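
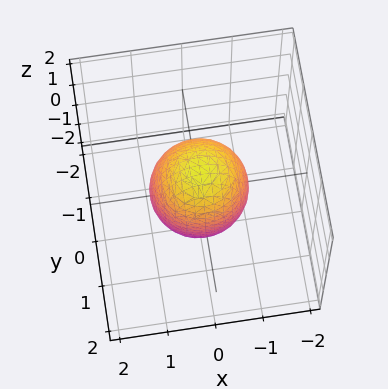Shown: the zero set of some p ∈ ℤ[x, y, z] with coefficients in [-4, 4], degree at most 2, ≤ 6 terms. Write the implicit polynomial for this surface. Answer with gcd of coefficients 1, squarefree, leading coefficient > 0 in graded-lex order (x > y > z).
1. deg p = 2.
2. From the axis intercepts and sections: among the integer gridlines, it crosses the y-axis at y ∈ {-1, 1}; among the integer gridlines, it crosses the x-axis at x ∈ {-1, 1}.
3. The integer polynomial consistent with all of this is the stated p.

3*x^2 + 3*y^2 - y*z + z^2 - 3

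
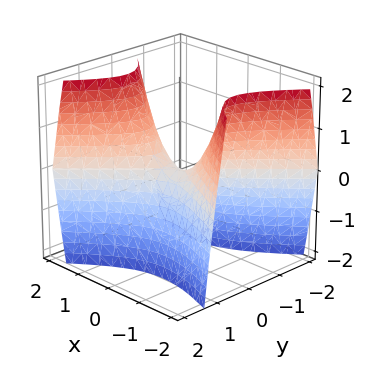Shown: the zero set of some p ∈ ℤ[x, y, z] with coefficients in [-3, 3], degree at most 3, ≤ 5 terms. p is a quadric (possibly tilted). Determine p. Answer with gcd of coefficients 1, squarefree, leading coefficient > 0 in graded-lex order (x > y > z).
x^2 + x*y - 2*y^2 - z

deg p = 2. The shape is more complex than any degree-1 surface.
Observable constraints: it crosses the x-axis at the gridline x = 0; it crosses the z-axis at the gridline z = 0; it crosses the y-axis at the gridline y = 0.
Fitting integer coefficients to these (and the overall shape) gives p.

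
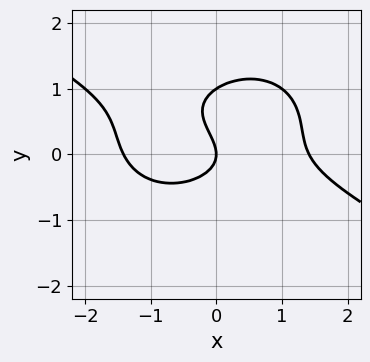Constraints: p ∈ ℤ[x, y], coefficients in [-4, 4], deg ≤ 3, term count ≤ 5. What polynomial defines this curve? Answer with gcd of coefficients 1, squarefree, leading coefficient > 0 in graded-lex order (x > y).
First, the degree is 3 — the shape is more complex than any degree-2 curve.
Then, from the axis intercepts and sections: the y-axis gridline crossings are at y ∈ {0, 1}; it crosses the x-axis at the gridline x = 0.
Finally, these observations pin down the coefficients.

x^3 + x^2*y + 3*y^3 - 3*y^2 - 2*x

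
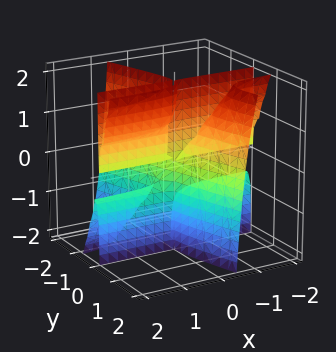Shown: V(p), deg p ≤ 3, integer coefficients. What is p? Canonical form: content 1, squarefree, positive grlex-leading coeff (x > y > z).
3*x*y^2 - x*y*z + y^3

First, there are 2 components. They look like related sheets of one shape, so recover p as a whole.
Then, degree: a generic line meets the surface in up to 3 points, so deg p = 3.
Next, checking where it meets the axes: every point of the x-axis in the box is on the surface; the visible z-axis segment lies entirely on the surface.
Finally, together with the visible shape, these determine p as stated.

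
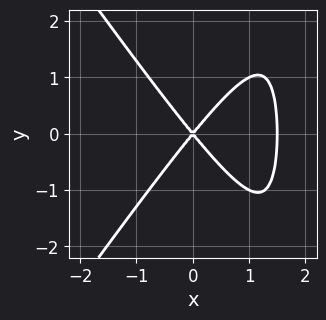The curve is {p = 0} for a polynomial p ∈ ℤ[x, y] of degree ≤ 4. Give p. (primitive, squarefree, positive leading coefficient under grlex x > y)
First, degree: no degree-2 curve has this shape, so deg p = 3.
Then, symmetries: the y ↦ −y reflection is a symmetry, so y appears only in even powers.
Next, from the axis intercepts and sections: it meets the y-axis at y = 0 (among the integer gridlines); it crosses the x-axis at the gridline x = 0.
Finally, the integer polynomial consistent with all of this is the stated p.

2*x^3 - x*y^2 - 3*x^2 + 2*y^2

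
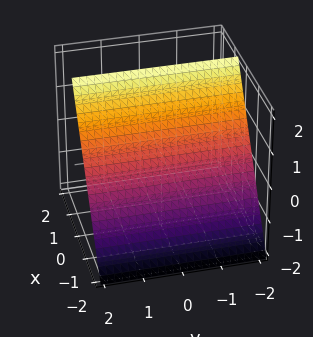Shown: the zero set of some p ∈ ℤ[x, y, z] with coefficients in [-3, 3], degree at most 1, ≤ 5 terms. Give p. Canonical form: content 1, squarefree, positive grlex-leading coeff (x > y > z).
deg p = 1.
From the visible intercepts: no y-intercept at any integer in the box; it crosses the z-axis at the gridline z = 1.
The integer polynomial consistent with all of this is the stated p.

3*x - 2*z + 2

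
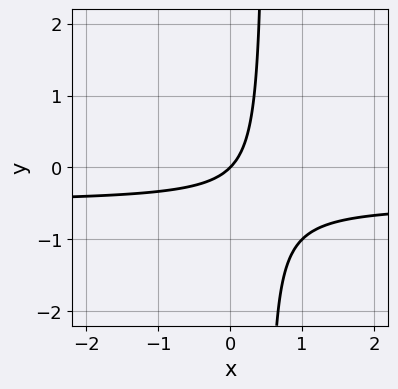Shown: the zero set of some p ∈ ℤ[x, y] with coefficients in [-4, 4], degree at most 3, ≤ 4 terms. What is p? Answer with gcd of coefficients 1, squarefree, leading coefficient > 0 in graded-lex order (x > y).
2*x*y + x - y

deg p = 2. A generic line meets the curve in up to 2 points.
From the axis intercepts and sections: it meets the x-axis at x = 0 (among the integer gridlines); it crosses the y-axis at the gridline y = 0.
These observations pin down the coefficients.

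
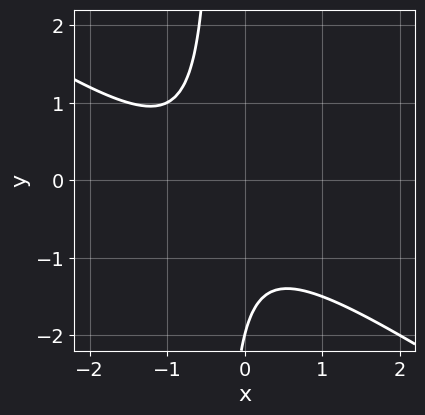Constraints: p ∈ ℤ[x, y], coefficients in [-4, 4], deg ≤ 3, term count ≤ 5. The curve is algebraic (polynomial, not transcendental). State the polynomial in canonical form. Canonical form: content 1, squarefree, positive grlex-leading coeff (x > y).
2*x^2 + 3*x*y + 2*x + y + 2

First, the degree is 2 — the shape is more complex than any degree-1 curve.
Next, reading off the gridlines: it meets the y-axis at y = -2 (among the integer gridlines); no x-intercept at any integer in the box.
Finally, putting this together gives p.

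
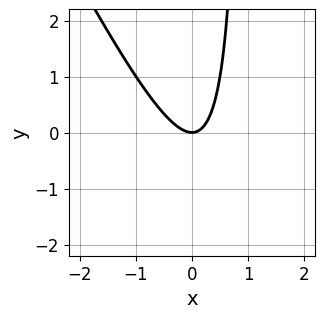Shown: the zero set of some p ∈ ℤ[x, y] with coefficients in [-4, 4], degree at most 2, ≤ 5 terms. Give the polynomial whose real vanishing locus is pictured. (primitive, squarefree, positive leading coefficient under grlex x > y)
2*x^2 + x*y - y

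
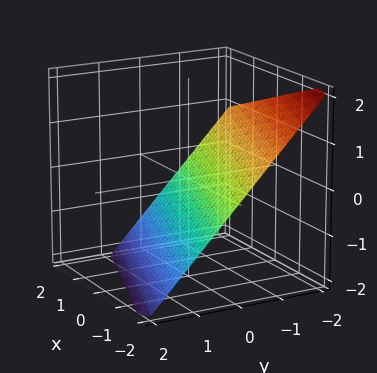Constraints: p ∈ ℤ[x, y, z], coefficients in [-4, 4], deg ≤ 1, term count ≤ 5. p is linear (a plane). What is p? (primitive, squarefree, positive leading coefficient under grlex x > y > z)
First, the degree is 1 — every cross-section is a straight line — this is a plane.
Then, observable constraints: it meets the x-axis at x = -2 (among the integer gridlines).
Finally, these observations pin down the coefficients.

x + 3*y + 3*z + 2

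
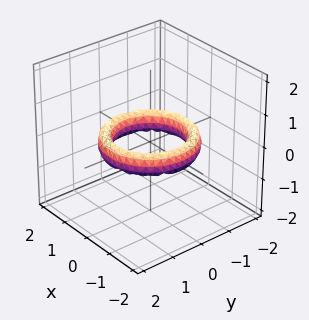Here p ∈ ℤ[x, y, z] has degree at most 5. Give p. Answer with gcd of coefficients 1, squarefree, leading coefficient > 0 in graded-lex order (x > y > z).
x^4 + 2*x^2*y^2 + y^4 - 3*x^2 - 3*y^2 + 2*z^2 + 2

(a) Degree: a generic line meets the surface in up to 4 points, so deg p = 4.
(b) Symmetries: rotational symmetry about the z-axis ⇒ p depends on x, y only through x² + y².
(c) Checking where it meets the axes: the y-axis gridline crossings are at y ∈ {-1, 1}; a circular section at z = 0 has radius exactly 1; the x-axis gridline crossings are at x ∈ {-1, 1}.
(d) Fitting integer coefficients to these (and the overall shape) gives p.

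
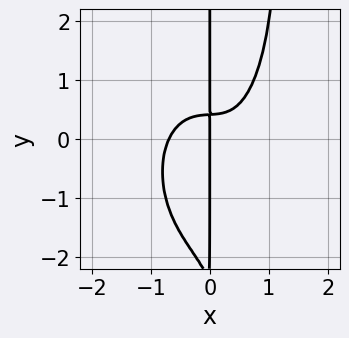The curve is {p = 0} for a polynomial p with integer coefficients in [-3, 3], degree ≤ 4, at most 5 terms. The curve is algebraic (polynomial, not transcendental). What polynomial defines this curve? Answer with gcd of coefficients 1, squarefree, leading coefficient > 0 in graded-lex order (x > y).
3*x^4 + x^2*y^2 - x*y^2 - 2*x*y + x

(a) deg p = 4. The shape is more complex than any degree-3 curve.
(b) Checking where it meets the axes: one x-axis crossing is at x = 0; the visible y-axis segment lies entirely on the curve.
(c) Assembling these constraints gives the stated polynomial.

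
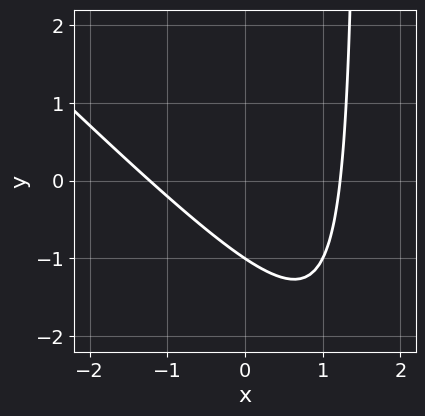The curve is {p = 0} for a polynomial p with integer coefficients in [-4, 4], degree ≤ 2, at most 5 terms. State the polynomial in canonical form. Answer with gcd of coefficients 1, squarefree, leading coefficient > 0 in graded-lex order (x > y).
2*x^2 + 2*x*y - 3*y - 3

The degree is 2 — the shape is more complex than any degree-1 curve.
From the visible intercepts: one y-axis crossing is at y = -1.
Together with the visible shape, these determine p as stated.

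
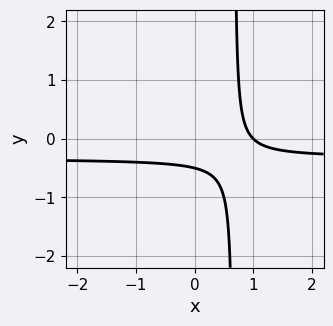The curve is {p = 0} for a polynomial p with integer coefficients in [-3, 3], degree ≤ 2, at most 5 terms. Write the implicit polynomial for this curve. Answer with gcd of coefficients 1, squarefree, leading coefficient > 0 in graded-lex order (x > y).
1. Degree: a generic line meets the curve in up to 2 points, so deg p = 2.
2. Checking where it meets the axes: it meets the x-axis at x = 1 (among the integer gridlines).
3. Together with the visible shape, these determine p as stated.

3*x*y + x - 2*y - 1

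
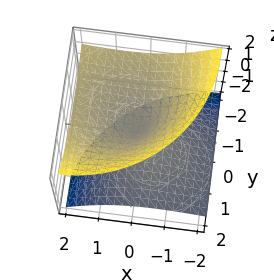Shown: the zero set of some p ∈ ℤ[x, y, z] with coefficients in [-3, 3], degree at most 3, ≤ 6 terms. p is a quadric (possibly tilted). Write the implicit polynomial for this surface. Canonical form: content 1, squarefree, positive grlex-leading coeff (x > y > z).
x^2 - 2*x*z + y^2 + 2*y*z - 2*z^2

1. Degree: no degree-1 surface has this shape, so deg p = 2.
2. Checking where it meets the axes: it meets the x-axis at x = 0 (among the integer gridlines); one y-axis crossing is at y = 0.
3. These observations pin down the coefficients.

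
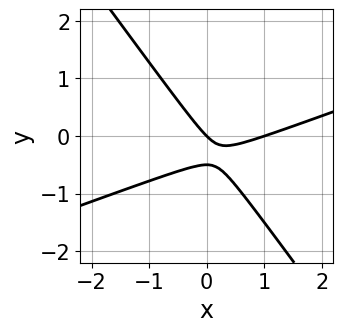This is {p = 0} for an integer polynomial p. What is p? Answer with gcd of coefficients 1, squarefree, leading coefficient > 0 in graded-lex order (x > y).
x^2 - 2*x*y - 2*y^2 - x - y

First, the degree is 2 — a generic line meets the curve in up to 2 points.
Next, reading off the gridlines: among the integer gridlines, it crosses the x-axis at x ∈ {0, 1}; it crosses the y-axis at the gridline y = 0.
Finally, the integer polynomial consistent with all of this is the stated p.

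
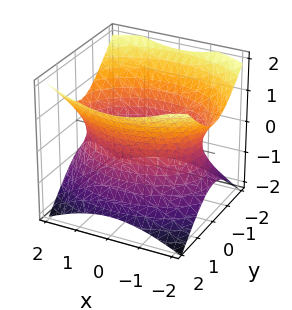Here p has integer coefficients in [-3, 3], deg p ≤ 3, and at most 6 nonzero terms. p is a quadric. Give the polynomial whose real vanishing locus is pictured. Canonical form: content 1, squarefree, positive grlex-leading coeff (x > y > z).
(a) The degree is 2 — one connected sheet with a waist; a quadric.
(b) Symmetries: it's symmetric under z → −z, forcing even powers of z; the y ↦ −y reflection is a symmetry, so y appears only in even powers; it's symmetric under x → −x, forcing even powers of x.
(c) Checking where it meets the axes: the surface avoids every integer z-axis point in the box.
(d) Solving for integer coefficients yields p as stated.

x^2 + 2*y^2 - 2*z^2 - 3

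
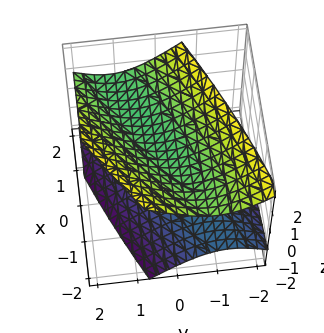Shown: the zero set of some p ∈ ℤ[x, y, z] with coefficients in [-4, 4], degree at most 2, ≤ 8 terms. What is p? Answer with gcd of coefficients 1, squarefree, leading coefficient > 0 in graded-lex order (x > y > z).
x^2 - 3*x*y + 3*y^2 - y*z - 3*z^2 + 2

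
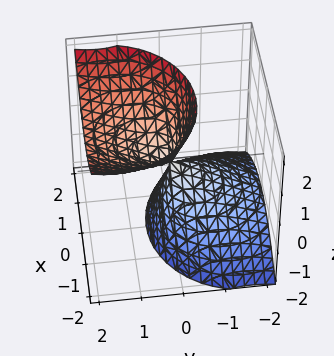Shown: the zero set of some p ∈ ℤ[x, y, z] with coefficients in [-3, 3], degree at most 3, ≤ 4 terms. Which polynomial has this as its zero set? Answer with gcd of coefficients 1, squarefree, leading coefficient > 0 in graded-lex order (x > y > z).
2*x^2 + 2*y^2 - 3*y*z - z^2

1. The picture has 2 separate pieces. Treating them together as one polynomial.
2. deg p = 2. A generic line meets the surface in up to 2 points.
3. Reading off the gridlines: it meets the z-axis at z = 0 (among the integer gridlines); it meets the y-axis at y = 0 (among the integer gridlines).
4. Together with the visible shape, these determine p as stated.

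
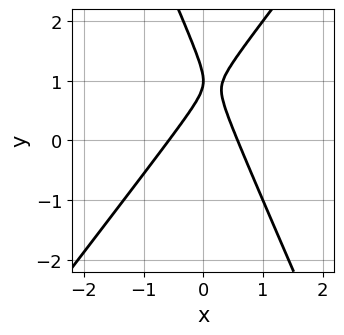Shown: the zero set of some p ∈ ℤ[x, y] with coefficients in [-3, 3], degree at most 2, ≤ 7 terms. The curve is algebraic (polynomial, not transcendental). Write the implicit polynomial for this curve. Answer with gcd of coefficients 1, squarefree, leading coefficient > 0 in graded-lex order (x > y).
Degree: a generic line meets the curve in up to 2 points, so deg p = 2.
Observable constraints: it meets the y-axis at y = 1 (among the integer gridlines).
Assembling these constraints gives the stated polynomial.

3*x^2 - x*y - y^2 + 2*y - 1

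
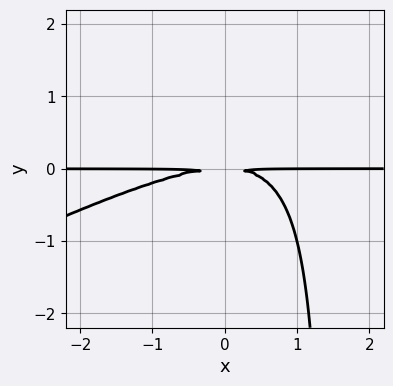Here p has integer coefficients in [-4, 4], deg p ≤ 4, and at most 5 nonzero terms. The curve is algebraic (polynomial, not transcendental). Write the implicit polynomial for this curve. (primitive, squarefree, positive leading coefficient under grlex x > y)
First, degree: no degree-2 curve has this shape, so deg p = 3.
Then, checking where it meets the axes: the visible x-axis segment lies entirely on the curve.
Finally, putting this together gives p.

x^2*y - 2*x*y^2 + 3*y^2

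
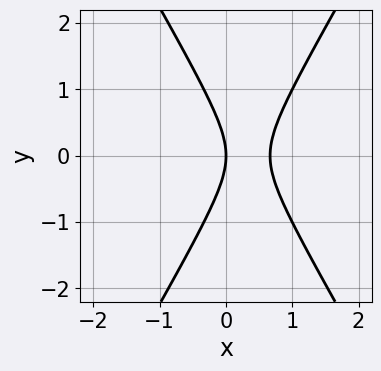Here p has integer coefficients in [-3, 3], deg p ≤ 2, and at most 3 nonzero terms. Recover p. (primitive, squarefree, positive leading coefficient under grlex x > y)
3*x^2 - y^2 - 2*x

(a) deg p = 2. No degree-1 curve has this shape.
(b) Symmetries: the y ↦ −y reflection is a symmetry, so y appears only in even powers.
(c) Observable constraints: it meets the x-axis at x = 0 (among the integer gridlines); it crosses the y-axis at the gridline y = 0.
(d) The integer polynomial consistent with all of this is the stated p.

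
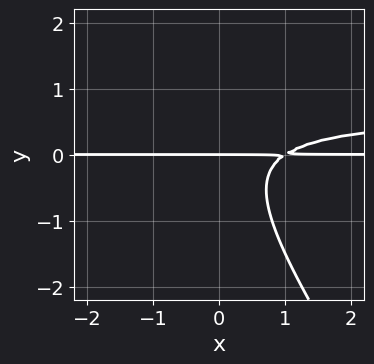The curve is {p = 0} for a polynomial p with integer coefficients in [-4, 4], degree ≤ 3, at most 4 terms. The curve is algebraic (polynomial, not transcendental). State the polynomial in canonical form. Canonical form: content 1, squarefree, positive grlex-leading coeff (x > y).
3*x*y^2 + 2*y^3 - 2*x*y + 2*y

(a) Degree: the shape is more complex than any degree-2 curve, so deg p = 3.
(b) From the axis intercepts and sections: the visible x-axis segment lies entirely on the curve; it crosses the y-axis at the gridline y = 0.
(c) Together with the visible shape, these determine p as stated.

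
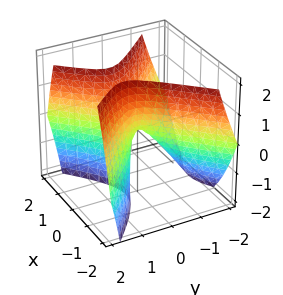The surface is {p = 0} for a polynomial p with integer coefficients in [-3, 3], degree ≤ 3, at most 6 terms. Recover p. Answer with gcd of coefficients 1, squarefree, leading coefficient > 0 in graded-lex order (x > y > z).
3*x^2 - 3*y^2 + 2*y*z - z

First, the degree is 2 — no degree-1 surface has this shape.
Next, from the axis intercepts and sections: it meets the y-axis at y = 0 (among the integer gridlines); it meets the z-axis at z = 0 (among the integer gridlines); one x-axis crossing is at x = 0.
Finally, assembling these constraints gives the stated polynomial.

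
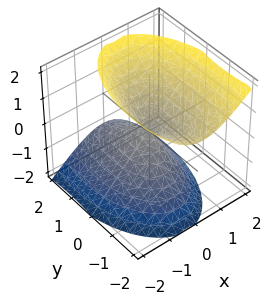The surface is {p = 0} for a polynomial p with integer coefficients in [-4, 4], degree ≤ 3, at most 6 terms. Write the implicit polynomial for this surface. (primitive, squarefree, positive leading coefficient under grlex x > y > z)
3*x^2 - x*z + y^2 + y*z - 2*z^2

1. I count 2 distinct pieces. They look like related sheets of one shape, so recover p as a whole.
2. Degree: no degree-1 surface has this shape, so deg p = 2.
3. Reading off the gridlines: one x-axis crossing is at x = 0; one y-axis crossing is at y = 0; one z-axis crossing is at z = 0.
4. Together with the visible shape, these determine p as stated.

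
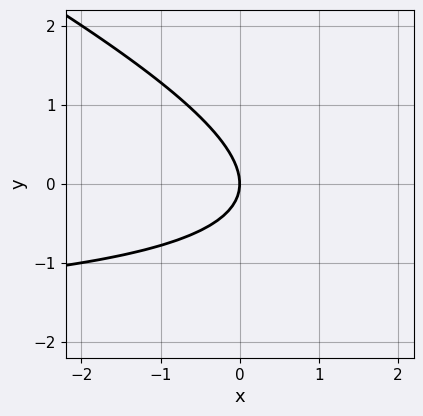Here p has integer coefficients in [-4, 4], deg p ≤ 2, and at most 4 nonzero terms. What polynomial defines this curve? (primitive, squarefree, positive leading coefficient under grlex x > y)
x*y + 2*y^2 + 2*x

1. deg p = 2. The shape is more complex than any degree-1 curve.
2. From the visible intercepts: one x-axis crossing is at x = 0; it crosses the y-axis at the gridline y = 0.
3. Fitting integer coefficients to these (and the overall shape) gives p.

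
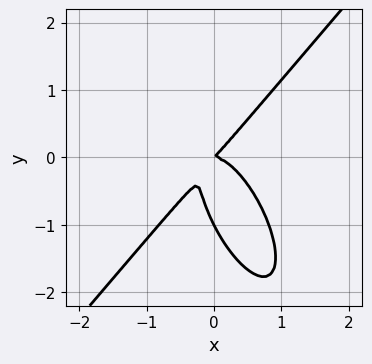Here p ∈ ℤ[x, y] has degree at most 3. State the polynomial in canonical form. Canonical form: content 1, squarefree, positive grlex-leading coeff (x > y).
First, the degree is 3 — a generic line meets the curve in up to 3 points.
Next, checking where it meets the axes: it meets the x-axis at x = 0 (among the integer gridlines); among the integer gridlines, it crosses the y-axis at y ∈ {-1, 0}.
Finally, matching integer coefficients to the picture gives p.

3*x^3 - x*y^2 - y^3 + x*y - y^2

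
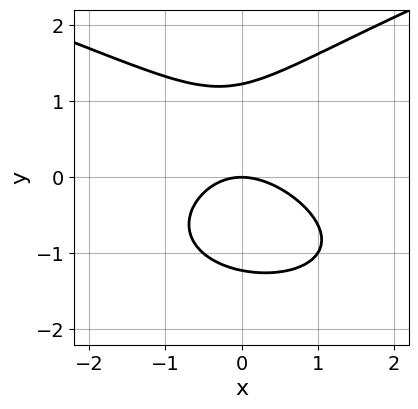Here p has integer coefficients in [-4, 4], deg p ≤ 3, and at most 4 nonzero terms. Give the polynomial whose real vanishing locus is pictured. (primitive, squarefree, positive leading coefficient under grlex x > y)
The degree is 3 — the shape is more complex than any degree-2 curve.
Reading off the gridlines: it crosses the y-axis at the gridline y = 0; one x-axis crossing is at x = 0.
Assembling these constraints gives the stated polynomial.

2*y^3 - 2*x^2 - x*y - 3*y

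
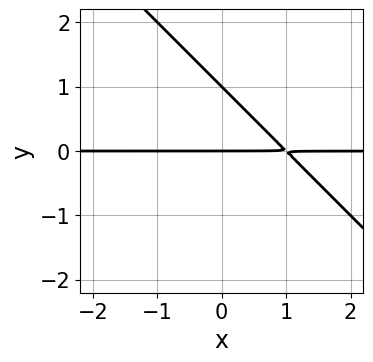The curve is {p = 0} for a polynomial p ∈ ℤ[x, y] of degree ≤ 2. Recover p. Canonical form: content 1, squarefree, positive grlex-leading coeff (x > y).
x*y + y^2 - y

(a) Degree: no degree-1 curve has this shape, so deg p = 2.
(b) Checking where it meets the axes: every point of the x-axis in the box is on the curve; the y-axis gridline crossings are at y ∈ {0, 1}.
(c) Solving for integer coefficients yields p as stated.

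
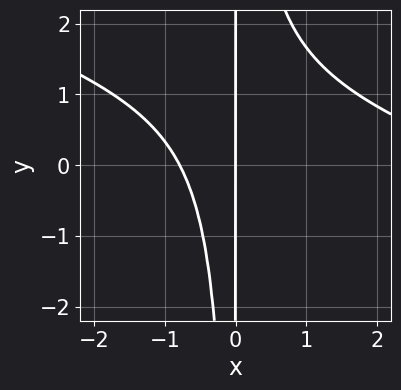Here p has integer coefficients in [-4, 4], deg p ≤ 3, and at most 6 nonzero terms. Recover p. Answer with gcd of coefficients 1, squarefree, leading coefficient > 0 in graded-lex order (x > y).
First, deg p = 3.
Then, reading off the gridlines: one x-axis crossing is at x = 0; the visible y-axis segment lies entirely on the curve.
Finally, assembling these constraints gives the stated polynomial.

x^3 + 3*x^2*y - 3*x^2 - 3*x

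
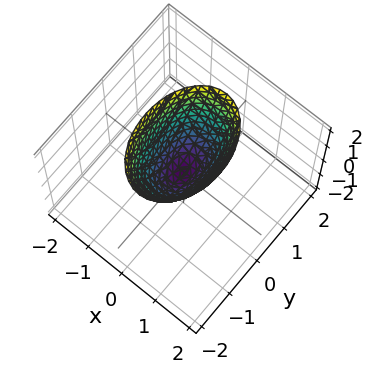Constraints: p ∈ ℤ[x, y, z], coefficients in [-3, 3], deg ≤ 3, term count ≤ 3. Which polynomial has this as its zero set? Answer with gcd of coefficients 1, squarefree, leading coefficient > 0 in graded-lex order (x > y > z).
1. deg p = 2. A single bowl opening along one axis; a quadric.
2. Symmetries: it's symmetric under y → −y, forcing even powers of y; it's symmetric under x → −x, forcing even powers of x.
3. From the axis intercepts and sections: one y-axis crossing is at y = 0; it meets the x-axis at x = 0 (among the integer gridlines); one z-axis crossing is at z = 0.
4. Fitting integer coefficients to these (and the overall shape) gives p.

2*x^2 + y^2 - z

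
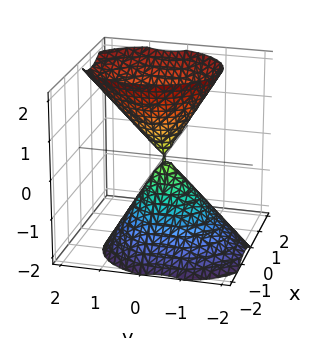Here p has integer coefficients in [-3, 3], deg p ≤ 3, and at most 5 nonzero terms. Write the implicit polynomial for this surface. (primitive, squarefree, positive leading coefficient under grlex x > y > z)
3*x^2 - 2*x*z + 2*y^2 - y*z - z^2

There are 2 components. They look like related sheets of one shape, so recover p as a whole.
Degree: the shape is more complex than any degree-1 surface, so deg p = 2.
Reading off the gridlines: it meets the z-axis at z = 0 (among the integer gridlines); it meets the x-axis at x = 0 (among the integer gridlines); one y-axis crossing is at y = 0.
Fitting integer coefficients to these (and the overall shape) gives p.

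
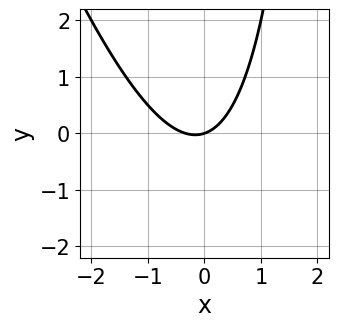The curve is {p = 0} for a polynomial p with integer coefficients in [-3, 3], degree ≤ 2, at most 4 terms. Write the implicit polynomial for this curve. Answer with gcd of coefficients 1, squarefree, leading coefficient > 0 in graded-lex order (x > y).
3*x^2 + x*y + x - 3*y

deg p = 2. A generic line meets the curve in up to 2 points.
Reading off the gridlines: one y-axis crossing is at y = 0; one x-axis crossing is at x = 0.
Together with the visible shape, these determine p as stated.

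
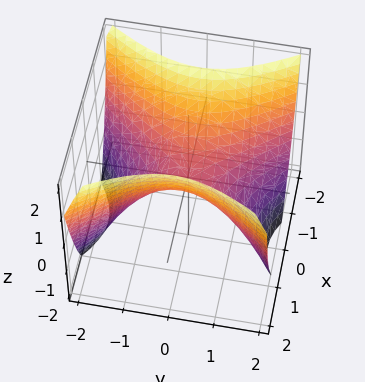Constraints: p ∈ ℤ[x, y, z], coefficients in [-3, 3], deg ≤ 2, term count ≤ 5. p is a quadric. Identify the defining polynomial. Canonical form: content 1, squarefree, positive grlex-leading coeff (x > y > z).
1. deg p = 2. A saddle surface; a quadric.
2. Symmetries: it's symmetric under y → −y, forcing even powers of y; mirror symmetry x ↦ −x ⇒ only even powers of x.
3. Reading off the gridlines: one x-axis crossing is at x = 0; it crosses the y-axis at the gridline y = 0.
4. Putting this together gives p.

3*x^2 - 2*y^2 - 3*z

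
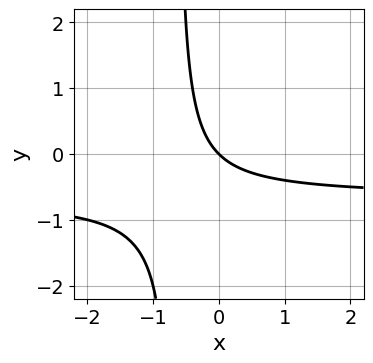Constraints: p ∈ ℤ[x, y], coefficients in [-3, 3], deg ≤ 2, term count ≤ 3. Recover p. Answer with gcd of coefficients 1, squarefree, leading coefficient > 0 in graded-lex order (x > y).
1. The degree is 2 — no degree-1 curve has this shape.
2. Reading off the gridlines: one y-axis crossing is at y = 0; one x-axis crossing is at x = 0.
3. Solving for integer coefficients yields p as stated.

3*x*y + 2*x + 2*y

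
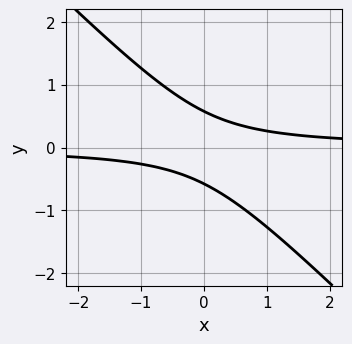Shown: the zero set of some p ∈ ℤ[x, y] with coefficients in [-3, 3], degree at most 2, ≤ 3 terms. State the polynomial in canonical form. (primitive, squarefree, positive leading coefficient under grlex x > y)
3*x*y + 3*y^2 - 1

The degree is 2 — a generic line meets the curve in up to 2 points.
Against the integer gridlines: no x-intercept at any integer in the box.
Solving for integer coefficients yields p as stated.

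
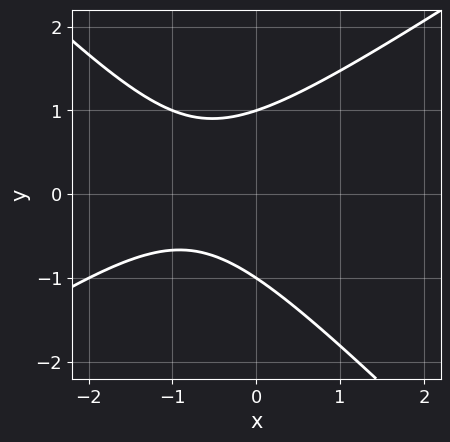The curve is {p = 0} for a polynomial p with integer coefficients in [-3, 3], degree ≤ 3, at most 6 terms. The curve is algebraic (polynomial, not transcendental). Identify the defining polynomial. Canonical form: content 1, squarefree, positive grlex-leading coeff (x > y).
(a) deg p = 2. The shape is more complex than any degree-1 curve.
(b) Reading off the gridlines: the curve avoids every integer x-axis point in the box; among the integer gridlines, it crosses the y-axis at y ∈ {-1, 1}.
(c) Matching integer coefficients to the picture gives p.

2*x^2 - x*y - 3*y^2 + 3*x + 3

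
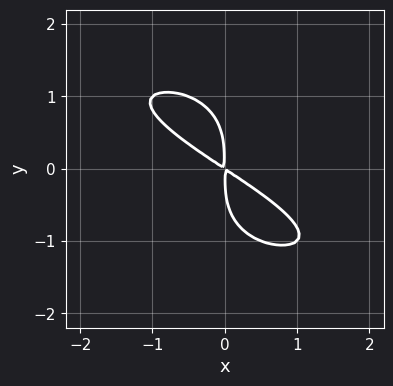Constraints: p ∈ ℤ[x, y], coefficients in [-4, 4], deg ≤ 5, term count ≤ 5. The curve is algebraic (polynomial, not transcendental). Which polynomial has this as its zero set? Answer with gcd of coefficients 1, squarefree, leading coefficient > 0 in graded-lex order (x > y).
y^4 + 2*x^2 + 3*x*y

Degree: no degree-3 curve has this shape, so deg p = 4.
Solving for integer coefficients yields p as stated.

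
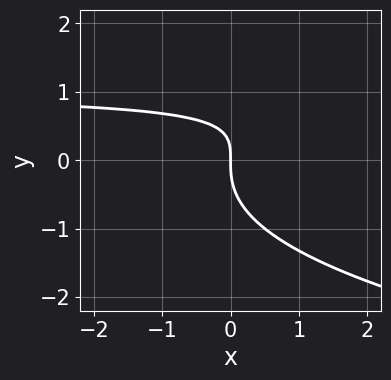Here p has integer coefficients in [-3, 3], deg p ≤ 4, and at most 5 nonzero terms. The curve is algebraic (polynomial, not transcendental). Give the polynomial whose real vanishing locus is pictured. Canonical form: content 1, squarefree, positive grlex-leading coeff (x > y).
y^3 - x*y + x

deg p = 3. A generic line meets the curve in up to 3 points.
Checking where it meets the axes: it meets the y-axis at y = 0 (among the integer gridlines); it crosses the x-axis at the gridline x = 0.
These observations pin down the coefficients.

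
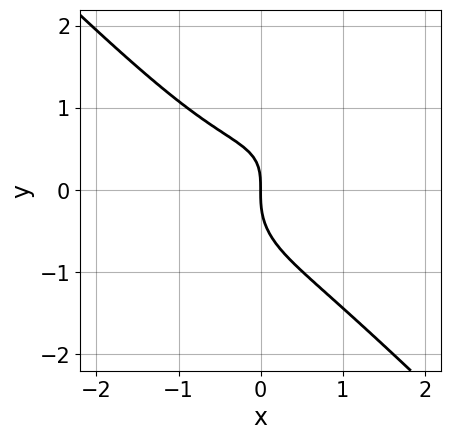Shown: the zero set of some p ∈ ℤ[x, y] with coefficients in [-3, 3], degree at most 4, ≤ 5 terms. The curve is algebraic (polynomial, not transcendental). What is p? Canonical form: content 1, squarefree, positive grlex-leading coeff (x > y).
(a) Degree: a generic line meets the curve in up to 3 points, so deg p = 3.
(b) Checking where it meets the axes: one x-axis crossing is at x = 0; it meets the y-axis at y = 0 (among the integer gridlines).
(c) These observations pin down the coefficients.

3*x^3 + 3*y^3 - 2*x*y + 3*x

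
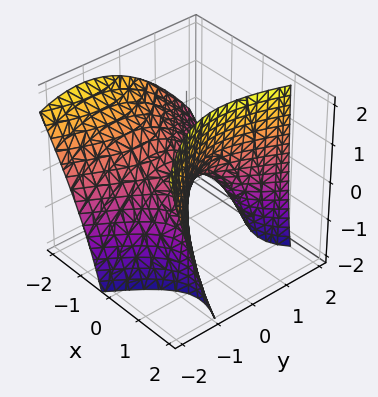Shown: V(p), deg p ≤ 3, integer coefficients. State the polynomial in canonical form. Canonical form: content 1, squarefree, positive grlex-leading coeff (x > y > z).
Degree: the shape is more complex than any degree-1 surface, so deg p = 2.
Checking where it meets the axes: it crosses the y-axis at the gridline y = 0; it crosses the x-axis at the gridline x = 0.
Matching integer coefficients to the picture gives p.

3*x^2 + 2*x*y + 3*x*z - 2*y^2 - 3*z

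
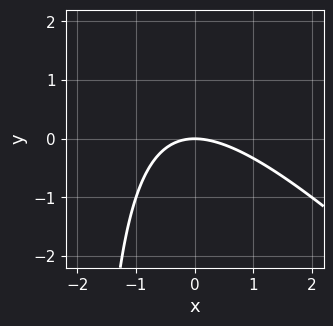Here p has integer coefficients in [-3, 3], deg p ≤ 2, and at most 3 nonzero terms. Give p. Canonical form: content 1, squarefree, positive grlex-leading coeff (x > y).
The degree is 2 — the shape is more complex than any degree-1 curve.
From the visible intercepts: it crosses the x-axis at the gridline x = 0; one y-axis crossing is at y = 0.
Fitting integer coefficients to these (and the overall shape) gives p.

x^2 + x*y + 2*y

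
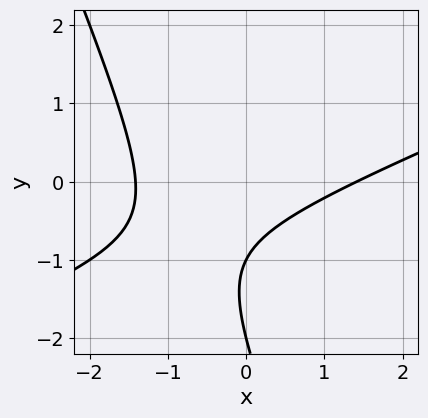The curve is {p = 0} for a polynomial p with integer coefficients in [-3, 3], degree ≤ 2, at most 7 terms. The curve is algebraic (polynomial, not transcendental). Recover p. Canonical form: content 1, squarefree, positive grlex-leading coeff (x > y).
1. Degree: the shape is more complex than any degree-1 curve, so deg p = 2.
2. Reading off the gridlines: among the integer gridlines, it crosses the y-axis at y ∈ {-2, -1}.
3. Putting this together gives p.

x^2 - 2*x*y - y^2 - 3*y - 2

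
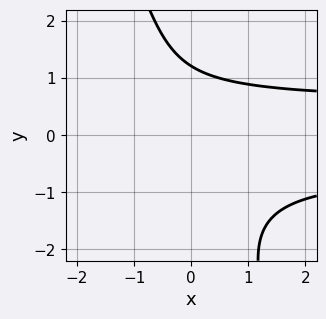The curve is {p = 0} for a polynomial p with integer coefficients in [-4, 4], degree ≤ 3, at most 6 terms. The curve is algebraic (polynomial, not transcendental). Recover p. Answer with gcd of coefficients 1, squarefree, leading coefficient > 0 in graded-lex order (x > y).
(a) deg p = 3. A generic line meets the curve in up to 3 points.
(b) Observable constraints: it misses every integer gridline on the x-axis.
(c) Matching integer coefficients to the picture gives p.

3*x*y^2 + y^3 - x + y - 3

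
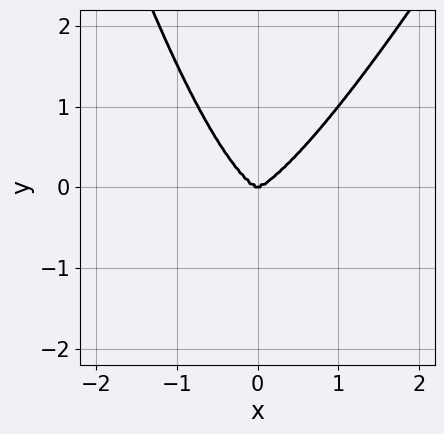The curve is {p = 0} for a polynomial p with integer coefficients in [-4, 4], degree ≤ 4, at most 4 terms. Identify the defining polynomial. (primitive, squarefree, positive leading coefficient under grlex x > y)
2*x^4 - x^3*y - y^3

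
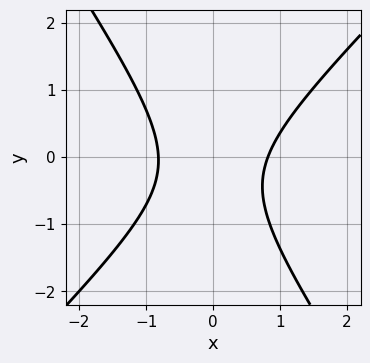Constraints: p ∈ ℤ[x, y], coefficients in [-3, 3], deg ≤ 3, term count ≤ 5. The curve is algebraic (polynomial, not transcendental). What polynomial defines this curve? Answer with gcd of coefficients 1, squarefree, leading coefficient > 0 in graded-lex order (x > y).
First, deg p = 2. No degree-1 curve has this shape.
Then, from the axis intercepts and sections: it misses every integer gridline on the y-axis.
Finally, solving for integer coefficients yields p as stated.

3*x^2 - x*y - 2*y^2 - y - 2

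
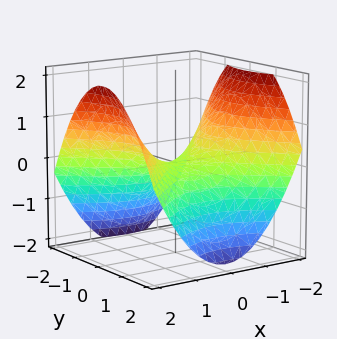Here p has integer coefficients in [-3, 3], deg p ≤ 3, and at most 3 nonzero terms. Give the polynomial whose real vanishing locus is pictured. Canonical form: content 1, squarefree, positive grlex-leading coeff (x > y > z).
First, deg p = 2. A hyperbolic paraboloid; a quadric.
Next, symmetries: mirror symmetry y ↦ −y ⇒ only even powers of y; it's symmetric under x → −x, forcing even powers of x.
Then, reading off the gridlines: it crosses the y-axis at the gridline y = 0; it meets the x-axis at x = 0 (among the integer gridlines); one z-axis crossing is at z = 0.
Finally, fitting integer coefficients to these (and the overall shape) gives p.

x^2 - y^2 - 2*z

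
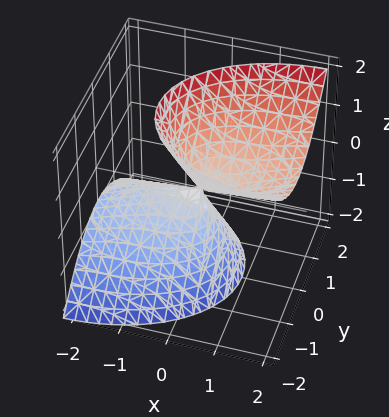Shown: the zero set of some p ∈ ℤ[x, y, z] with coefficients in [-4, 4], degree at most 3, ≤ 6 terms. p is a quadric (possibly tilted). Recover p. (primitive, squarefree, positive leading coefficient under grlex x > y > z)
1. deg p = 2.
2. Checking where it meets the axes: it crosses the z-axis at the gridline z = 0; it meets the y-axis at y = 0 (among the integer gridlines); one x-axis crossing is at x = 0.
3. These observations pin down the coefficients.

x^2 - 2*x*z + 2*y^2 - z^2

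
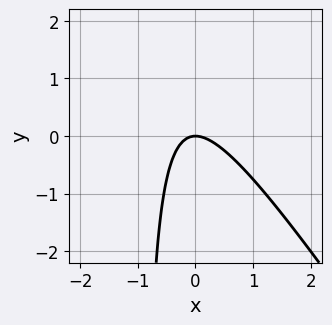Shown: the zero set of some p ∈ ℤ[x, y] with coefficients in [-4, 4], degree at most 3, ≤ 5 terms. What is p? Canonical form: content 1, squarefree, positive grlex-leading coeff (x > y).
3*x^2 + 2*x*y + 2*y

Degree: the shape is more complex than any degree-1 curve, so deg p = 2.
Checking where it meets the axes: one x-axis crossing is at x = 0; it crosses the y-axis at the gridline y = 0.
Together with the visible shape, these determine p as stated.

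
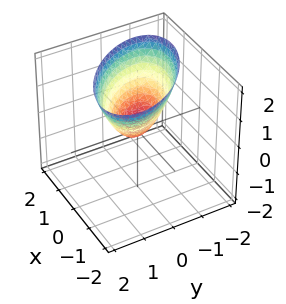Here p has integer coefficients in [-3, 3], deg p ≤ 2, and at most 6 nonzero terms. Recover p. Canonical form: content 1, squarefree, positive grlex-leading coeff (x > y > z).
First, degree: no degree-1 surface has this shape, so deg p = 2.
Next, checking where it meets the axes: it crosses the y-axis at the gridline y = 0; it meets the z-axis at z = 0 (among the integer gridlines); it crosses the x-axis at the gridline x = 0.
Finally, fitting integer coefficients to these (and the overall shape) gives p.

x^2 + x*y + y^2 - z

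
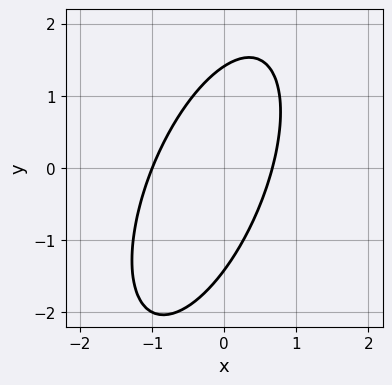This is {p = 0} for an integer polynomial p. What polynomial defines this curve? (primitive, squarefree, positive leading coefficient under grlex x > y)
3*x^2 - 2*x*y + y^2 + x - 2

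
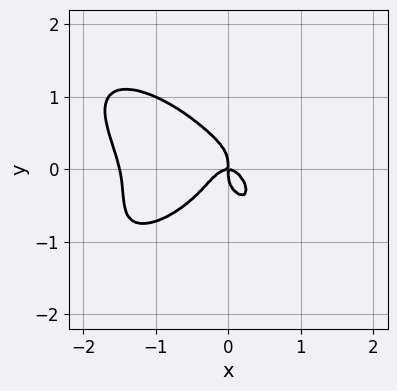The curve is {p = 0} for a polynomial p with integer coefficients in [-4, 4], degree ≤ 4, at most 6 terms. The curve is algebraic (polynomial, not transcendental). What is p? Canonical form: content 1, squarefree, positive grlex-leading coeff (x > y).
Degree: a generic line meets the curve in up to 4 points, so deg p = 4.
Observable constraints: it crosses the y-axis at the gridline y = 0; it crosses the x-axis at the gridline x = 0.
Matching integer coefficients to the picture gives p.

2*x^4 - x^2*y^2 + 3*y^4 + 3*x^3 + x*y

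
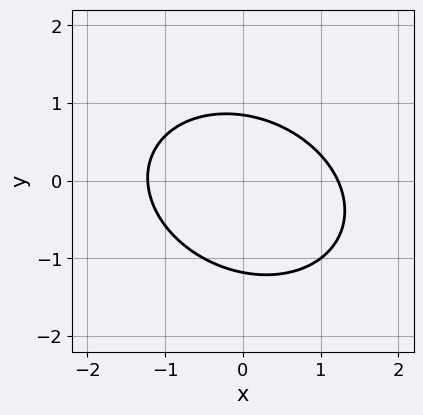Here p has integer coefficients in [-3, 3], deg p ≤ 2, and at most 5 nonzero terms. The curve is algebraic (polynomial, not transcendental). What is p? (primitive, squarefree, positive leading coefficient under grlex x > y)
2*x^2 + x*y + 3*y^2 + y - 3

Degree: no degree-1 curve has this shape, so deg p = 2.
Matching integer coefficients to the picture gives p.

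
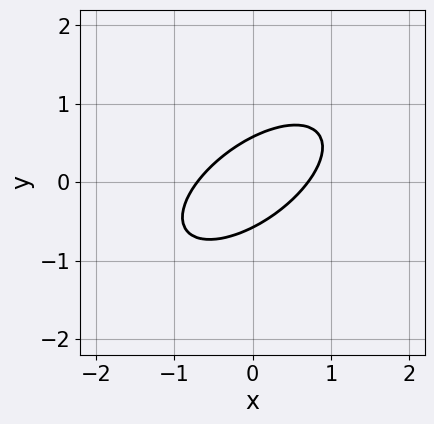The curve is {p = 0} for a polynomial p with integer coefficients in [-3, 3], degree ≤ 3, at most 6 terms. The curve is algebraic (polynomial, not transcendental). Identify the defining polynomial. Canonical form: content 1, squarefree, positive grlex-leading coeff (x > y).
2*x^2 - 3*x*y + 3*y^2 - 1

The degree is 2 — the shape is more complex than any degree-1 curve.
The integer polynomial consistent with all of this is the stated p.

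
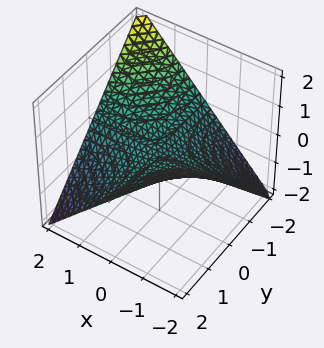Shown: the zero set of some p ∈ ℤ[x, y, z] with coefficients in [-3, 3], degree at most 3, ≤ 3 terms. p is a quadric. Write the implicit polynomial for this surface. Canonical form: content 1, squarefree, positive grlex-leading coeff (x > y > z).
x*y + 2*z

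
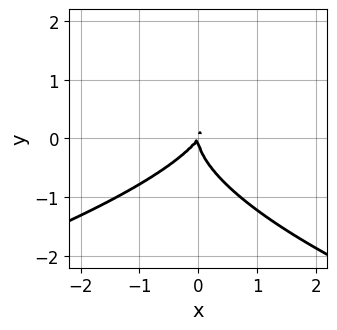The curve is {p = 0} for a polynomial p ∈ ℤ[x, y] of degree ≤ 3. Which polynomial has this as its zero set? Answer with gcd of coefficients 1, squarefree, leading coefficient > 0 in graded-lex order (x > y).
3*y^3 + 3*x^2 - 2*x*y

(a) Degree: a generic line meets the curve in up to 3 points, so deg p = 3.
(b) Observable constraints: one x-axis crossing is at x = 0; one y-axis crossing is at y = 0.
(c) Matching integer coefficients to the picture gives p.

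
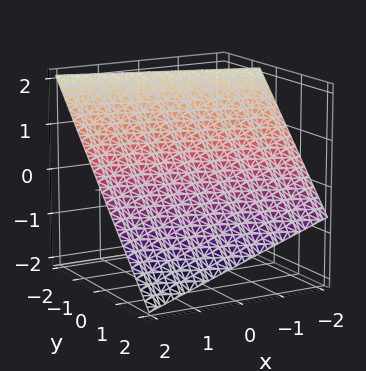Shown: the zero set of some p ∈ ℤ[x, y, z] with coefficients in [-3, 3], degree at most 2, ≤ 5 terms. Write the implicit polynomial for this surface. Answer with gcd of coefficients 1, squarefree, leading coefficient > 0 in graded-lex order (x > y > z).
1. The degree is 1 — the surface is flat (a plane).
2. From the axis intercepts and sections: it crosses the x-axis at the gridline x = 2.
3. Matching integer coefficients to the picture gives p.

x + 3*y + 3*z - 2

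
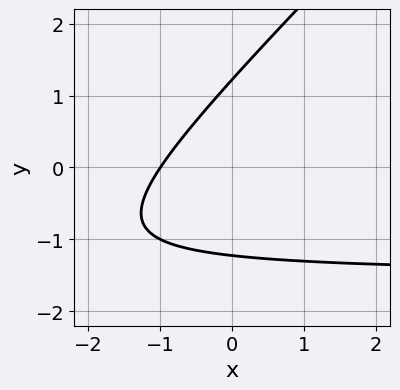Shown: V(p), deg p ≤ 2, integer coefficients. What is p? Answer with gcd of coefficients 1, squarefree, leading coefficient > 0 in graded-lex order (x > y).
2*x*y - 2*y^2 + 3*x + 3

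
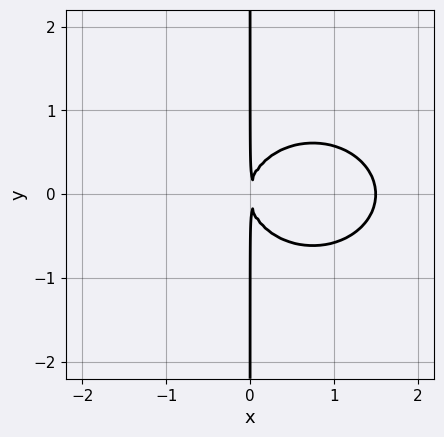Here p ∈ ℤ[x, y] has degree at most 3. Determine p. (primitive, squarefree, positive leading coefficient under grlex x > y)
2*x^3 + 3*x*y^2 - 3*x^2

Degree: no degree-2 curve has this shape, so deg p = 3.
Symmetries: it's symmetric under y → −y, forcing even powers of y.
Against the integer gridlines: the visible y-axis segment lies entirely on the curve.
Solving for integer coefficients yields p as stated.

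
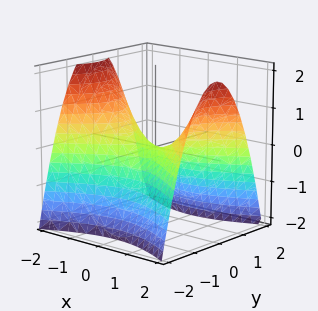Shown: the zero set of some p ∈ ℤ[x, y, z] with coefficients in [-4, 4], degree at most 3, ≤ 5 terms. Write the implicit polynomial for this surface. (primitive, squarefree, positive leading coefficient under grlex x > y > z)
1. Degree: a saddle surface; a quadric, so deg p = 2.
2. Symmetries: the y ↦ −y reflection is a symmetry, so y appears only in even powers; mirror symmetry x ↦ −x ⇒ only even powers of x.
3. From the axis intercepts and sections: it meets the z-axis at z = 0 (among the integer gridlines); it meets the x-axis at x = 0 (among the integer gridlines); one y-axis crossing is at y = 0.
4. Solving for integer coefficients yields p as stated.

x^2 - 2*y^2 - 2*z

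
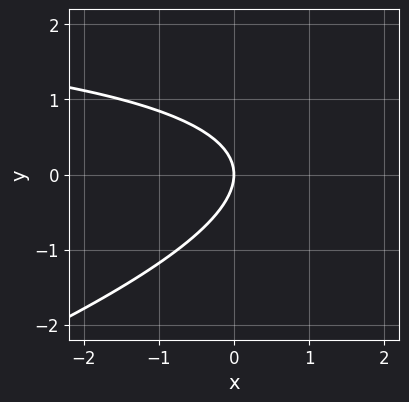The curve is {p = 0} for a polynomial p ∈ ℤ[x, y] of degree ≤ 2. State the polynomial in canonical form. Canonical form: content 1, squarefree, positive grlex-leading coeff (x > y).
(a) deg p = 2.
(b) From the axis intercepts and sections: one x-axis crossing is at x = 0; it crosses the y-axis at the gridline y = 0.
(c) The integer polynomial consistent with all of this is the stated p.

x*y - 3*y^2 - 3*x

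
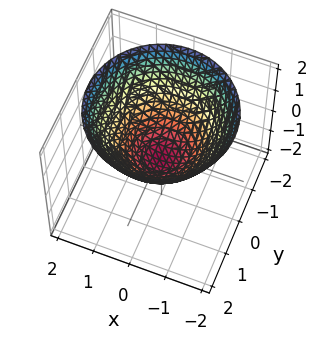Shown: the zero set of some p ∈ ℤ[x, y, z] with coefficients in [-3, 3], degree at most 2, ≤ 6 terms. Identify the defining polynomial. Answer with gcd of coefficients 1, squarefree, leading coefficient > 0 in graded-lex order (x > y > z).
2*x^2 + 2*y^2 - 3*z - 1

Degree: no degree-1 surface has this shape, so deg p = 2.
Symmetries: the z-axis is an axis of rotation, so x and y enter only as x² + y².
From the axis intercepts and sections: a circular section at z = 1 has radius between 1 and 2.
Assembling these constraints gives the stated polynomial.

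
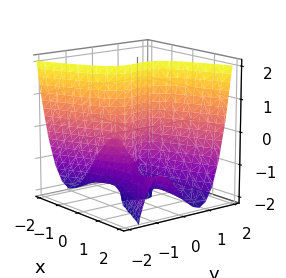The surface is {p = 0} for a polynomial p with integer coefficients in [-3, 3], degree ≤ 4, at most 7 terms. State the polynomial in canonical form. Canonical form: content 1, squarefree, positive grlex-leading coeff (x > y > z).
First, degree: no degree-2 surface has this shape, so deg p = 3.
Then, checking where it meets the axes: it crosses the y-axis at the gridline y = 0; one x-axis crossing is at x = 0.
Finally, matching integer coefficients to the picture gives p. Check: (0, 0, -1) on the z-axis lies on the surface, and p(0, 0, -1) = 0. ✓

x^2*y - 3*y^3 + 2*x*z + 3*x + y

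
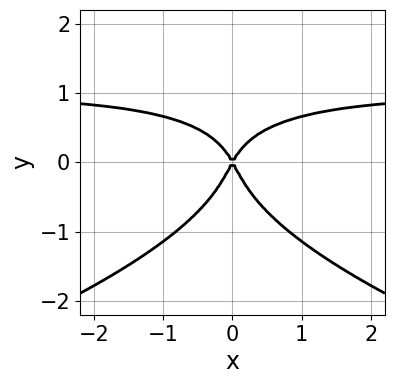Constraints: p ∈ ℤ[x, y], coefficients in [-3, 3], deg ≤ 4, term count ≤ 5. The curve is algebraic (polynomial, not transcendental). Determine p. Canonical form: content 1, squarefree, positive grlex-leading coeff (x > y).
3*y^4 + 3*x^2*y - 3*x^2 + y^2

1. The degree is 4 — the shape is more complex than any degree-3 curve.
2. Symmetries: it's symmetric under x → −x, forcing even powers of x.
3. From the axis intercepts and sections: it meets the y-axis at y = 0 (among the integer gridlines); one x-axis crossing is at x = 0.
4. Together with the visible shape, these determine p as stated.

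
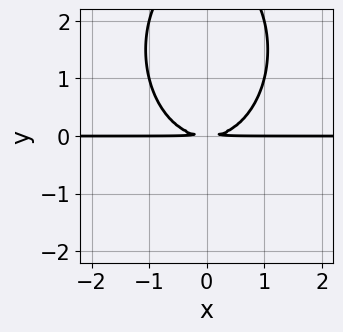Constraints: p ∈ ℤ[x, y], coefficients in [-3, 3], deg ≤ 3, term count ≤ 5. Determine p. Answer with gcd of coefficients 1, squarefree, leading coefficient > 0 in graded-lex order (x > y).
First, deg p = 3. No degree-2 curve has this shape.
Next, symmetries: mirror symmetry x ↦ −x ⇒ only even powers of x.
Next, against the integer gridlines: every point of the x-axis in the box is on the curve.
Finally, the integer polynomial consistent with all of this is the stated p.

2*x^2*y + y^3 - 3*y^2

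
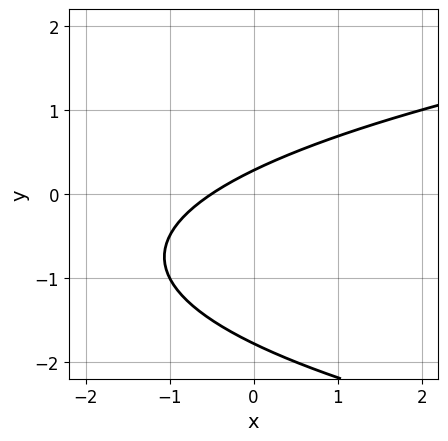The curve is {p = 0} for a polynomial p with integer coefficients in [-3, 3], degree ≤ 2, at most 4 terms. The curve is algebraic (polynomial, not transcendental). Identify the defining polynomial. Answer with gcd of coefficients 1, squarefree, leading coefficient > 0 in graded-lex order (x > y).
1. deg p = 2. No degree-1 curve has this shape.
2. Putting this together gives p.

2*y^2 - 2*x + 3*y - 1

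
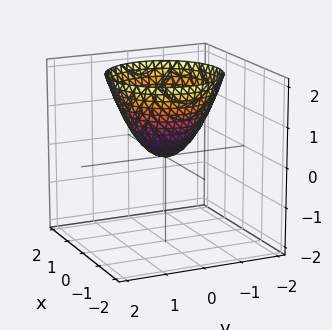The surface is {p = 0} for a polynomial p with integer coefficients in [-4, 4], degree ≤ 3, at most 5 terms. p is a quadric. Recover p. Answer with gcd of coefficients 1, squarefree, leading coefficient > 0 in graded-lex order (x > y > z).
x^2 + y^2 - z

(a) The degree is 2 — a single bowl opening along one axis; a quadric.
(b) Symmetry: every cross-section ⟂ z is a circle, so x, y appear only via x² + y².
(c) Reading off the gridlines: it meets the y-axis at y = 0 (among the integer gridlines); one z-axis crossing is at z = 0.
(d) Assembling these constraints gives the stated polynomial.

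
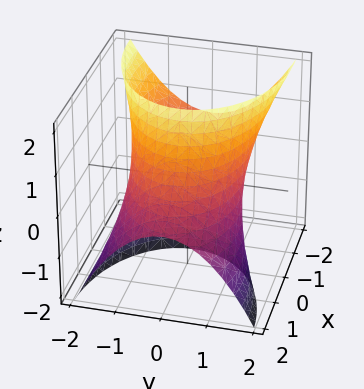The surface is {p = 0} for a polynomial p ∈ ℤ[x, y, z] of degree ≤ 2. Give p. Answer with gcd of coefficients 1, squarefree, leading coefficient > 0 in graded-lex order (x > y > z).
x^2 + 2*x*z + 2*y^2 - 3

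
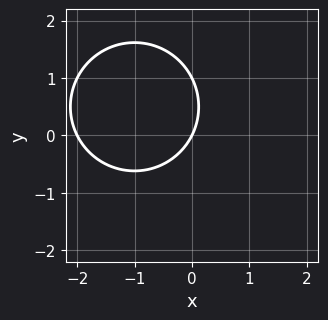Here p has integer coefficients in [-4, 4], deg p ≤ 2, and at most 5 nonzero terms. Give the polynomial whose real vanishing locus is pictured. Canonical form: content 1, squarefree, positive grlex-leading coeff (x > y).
x^2 + y^2 + 2*x - y

1. The degree is 2 — no degree-1 curve has this shape.
2. From the visible intercepts: among the integer gridlines, it crosses the x-axis at x ∈ {-2, 0}; the y-axis gridline crossings are at y ∈ {0, 1}.
3. These observations pin down the coefficients.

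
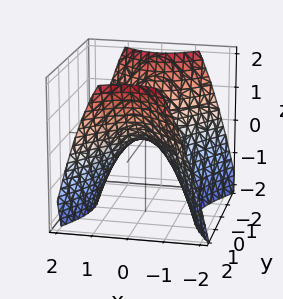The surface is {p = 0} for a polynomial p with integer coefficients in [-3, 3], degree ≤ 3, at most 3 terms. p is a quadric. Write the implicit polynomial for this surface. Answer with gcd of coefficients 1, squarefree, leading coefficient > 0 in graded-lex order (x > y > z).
3*x^2 - 2*y^2 + 3*z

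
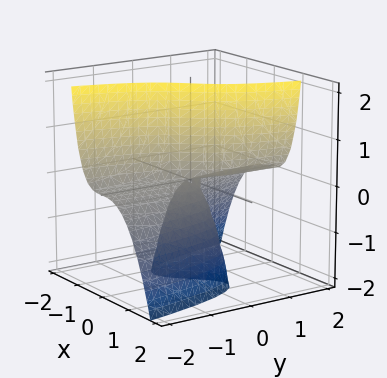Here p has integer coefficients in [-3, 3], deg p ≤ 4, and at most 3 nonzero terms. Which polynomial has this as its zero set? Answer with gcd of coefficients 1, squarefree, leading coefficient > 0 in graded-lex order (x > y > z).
3*x^3 + 2*x*z - 2*y*z

Degree: no degree-2 surface has this shape, so deg p = 3.
Reading off the gridlines: the visible z-axis segment lies entirely on the surface; one x-axis crossing is at x = 0; every point of the y-axis in the box is on the surface.
Assembling these constraints gives the stated polynomial.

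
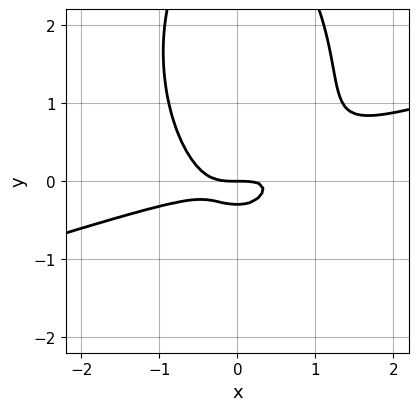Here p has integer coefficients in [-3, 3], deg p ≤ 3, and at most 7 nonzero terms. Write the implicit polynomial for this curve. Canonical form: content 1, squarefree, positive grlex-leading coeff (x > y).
(a) deg p = 3. A generic line meets the curve in up to 3 points.
(b) Against the integer gridlines: one x-axis crossing is at x = 0; one y-axis crossing is at y = 0.
(c) These observations pin down the coefficients.

x^3 - 3*x^2*y - y^3 + 3*y^2 + y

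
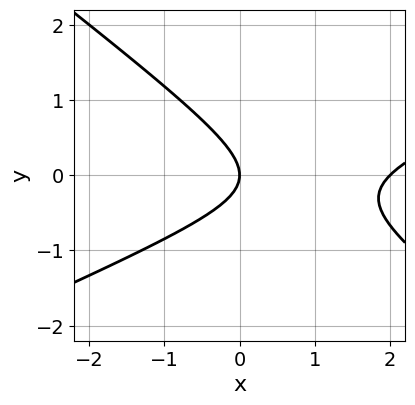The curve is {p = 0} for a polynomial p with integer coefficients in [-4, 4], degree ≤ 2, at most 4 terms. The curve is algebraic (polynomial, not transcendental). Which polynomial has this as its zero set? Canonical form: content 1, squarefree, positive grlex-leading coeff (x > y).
First, degree: no degree-1 curve has this shape, so deg p = 2.
Next, reading off the gridlines: the x-axis gridline crossings are at x ∈ {0, 2}; it crosses the y-axis at the gridline y = 0.
Finally, together with the visible shape, these determine p as stated.

x^2 - x*y - 3*y^2 - 2*x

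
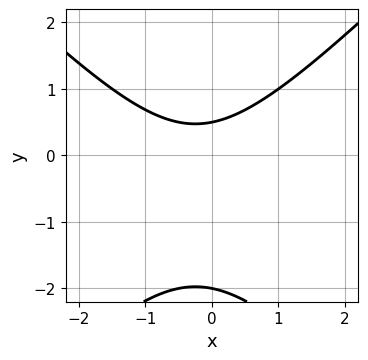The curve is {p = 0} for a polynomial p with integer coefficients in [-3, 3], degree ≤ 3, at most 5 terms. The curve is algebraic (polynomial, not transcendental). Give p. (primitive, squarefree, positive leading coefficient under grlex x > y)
First, degree: no degree-1 curve has this shape, so deg p = 2.
Then, checking where it meets the axes: no x-intercept at any integer in the box; it crosses the y-axis at the gridline y = -2.
Finally, fitting integer coefficients to these (and the overall shape) gives p.

2*x^2 - 2*y^2 + x - 3*y + 2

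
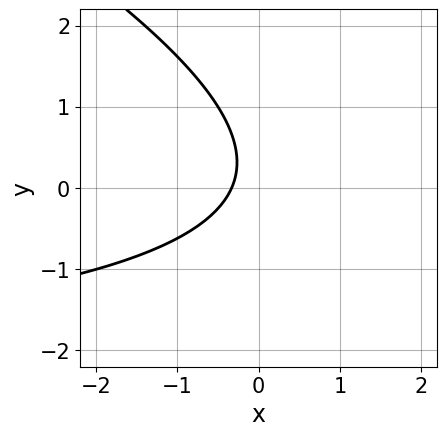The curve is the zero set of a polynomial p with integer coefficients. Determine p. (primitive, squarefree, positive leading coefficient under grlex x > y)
The degree is 2 — the shape is more complex than any degree-1 curve.
Against the integer gridlines: the curve avoids every integer y-axis point in the box.
The integer polynomial consistent with all of this is the stated p.

x*y + 2*y^2 + 3*x - y + 1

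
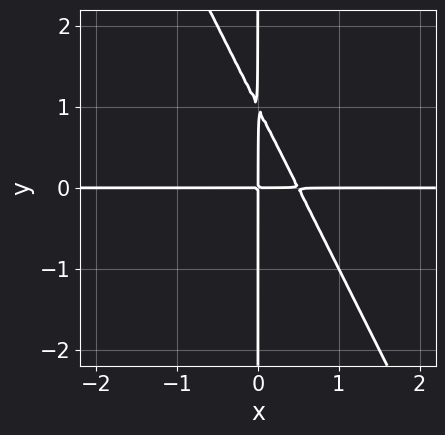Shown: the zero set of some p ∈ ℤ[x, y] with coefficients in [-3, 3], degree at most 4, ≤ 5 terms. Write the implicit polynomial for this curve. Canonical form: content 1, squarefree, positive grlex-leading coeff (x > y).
2*x^2*y + x*y^2 - x*y

1. Degree: a generic line meets the curve in up to 3 points, so deg p = 3.
2. Against the integer gridlines: the visible y-axis segment lies entirely on the curve; the visible x-axis segment lies entirely on the curve.
3. Fitting integer coefficients to these (and the overall shape) gives p.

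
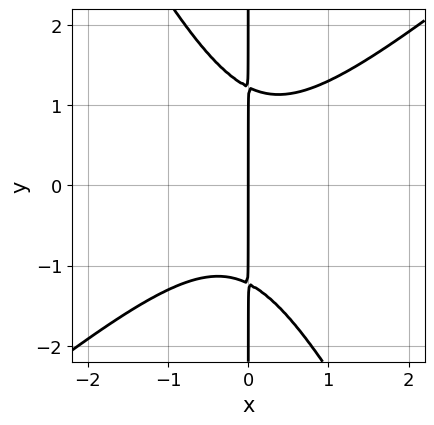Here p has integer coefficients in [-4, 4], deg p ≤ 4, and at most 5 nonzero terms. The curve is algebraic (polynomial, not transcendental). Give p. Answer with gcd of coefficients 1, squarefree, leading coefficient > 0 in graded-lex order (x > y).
(a) Degree: a generic line meets the curve in up to 3 points, so deg p = 3.
(b) From the visible intercepts: one x-axis crossing is at x = 0; the visible y-axis segment lies entirely on the curve.
(c) The integer polynomial consistent with all of this is the stated p.

3*x^3 - 2*x^2*y - 2*x*y^2 + 3*x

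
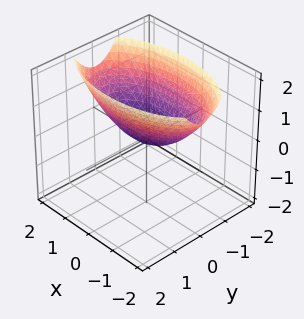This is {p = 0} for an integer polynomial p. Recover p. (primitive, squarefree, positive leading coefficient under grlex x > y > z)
1. deg p = 2.
2. Symmetries: the x ↦ −x reflection is a symmetry, so x appears only in even powers; the y ↦ −y reflection is a symmetry, so y appears only in even powers.
3. Observable constraints: one z-axis crossing is at z = 0; it meets the x-axis at x = 0 (among the integer gridlines).
4. Assembling these constraints gives the stated polynomial.

x^2 + 3*y^2 - 3*z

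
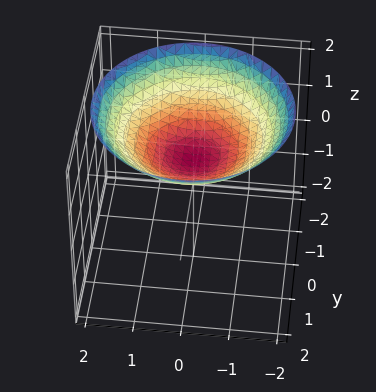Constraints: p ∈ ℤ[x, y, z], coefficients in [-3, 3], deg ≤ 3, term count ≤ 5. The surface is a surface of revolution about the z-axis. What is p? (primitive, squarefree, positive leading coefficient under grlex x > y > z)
x^2 + y^2 - 3*z + 2

1. deg p = 2.
2. Symmetries: every cross-section ⟂ z is a circle, so x, y appear only via x² + y².
3. Reading off the gridlines: no x-intercept at any integer in the box; a circular section at z = 1 has radius exactly 1; it misses every integer gridline on the y-axis.
4. Together with the visible shape, these determine p as stated.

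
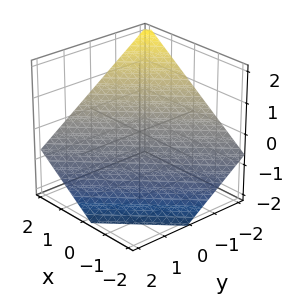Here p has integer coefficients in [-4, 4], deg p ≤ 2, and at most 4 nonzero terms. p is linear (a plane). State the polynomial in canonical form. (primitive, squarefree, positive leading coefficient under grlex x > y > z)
2*x - 2*y - 3*z - 2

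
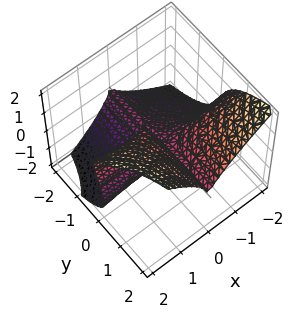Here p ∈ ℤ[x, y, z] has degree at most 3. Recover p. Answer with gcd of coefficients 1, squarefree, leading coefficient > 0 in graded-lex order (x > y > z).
1. deg p = 3.
2. From the axis intercepts and sections: the visible y-axis segment lies entirely on the surface; every point of the x-axis in the box is on the surface; one z-axis crossing is at z = 0.
3. The integer polynomial consistent with all of this is the stated p.

3*x^2*y - 2*z^3 + 2*x*z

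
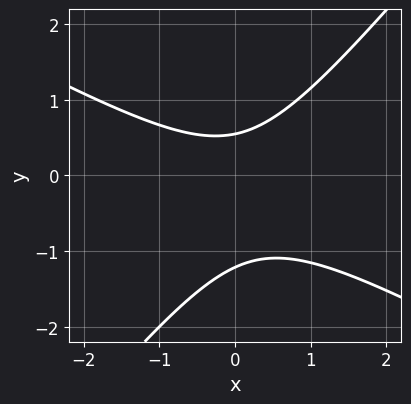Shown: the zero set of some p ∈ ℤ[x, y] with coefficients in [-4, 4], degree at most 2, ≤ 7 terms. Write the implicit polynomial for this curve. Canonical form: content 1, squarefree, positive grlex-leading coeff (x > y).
First, the degree is 2 — the shape is more complex than any degree-1 curve.
Then, from the axis intercepts and sections: it misses every integer gridline on the x-axis.
Finally, these observations pin down the coefficients.

2*x^2 + 2*x*y - 3*y^2 - 2*y + 2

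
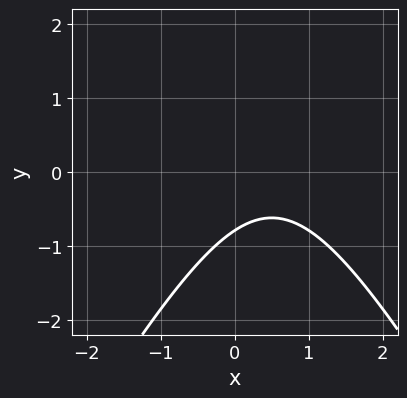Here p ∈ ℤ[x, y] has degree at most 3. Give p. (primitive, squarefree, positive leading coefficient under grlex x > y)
3*x^2 - y^2 - 3*x + 3*y + 3

The degree is 2 — no degree-1 curve has this shape.
Checking where it meets the axes: it misses every integer gridline on the x-axis.
Fitting integer coefficients to these (and the overall shape) gives p.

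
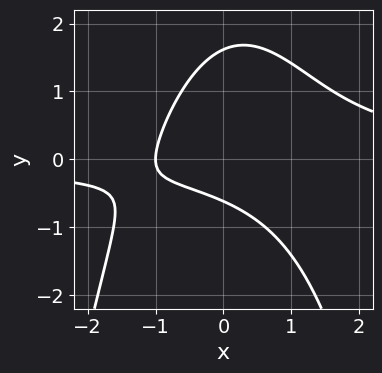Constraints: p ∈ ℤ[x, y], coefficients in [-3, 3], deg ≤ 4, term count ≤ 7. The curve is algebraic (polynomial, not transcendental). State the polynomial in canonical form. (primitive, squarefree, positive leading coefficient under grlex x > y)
First, degree: no degree-2 curve has this shape, so deg p = 3.
Then, checking where it meets the axes: one x-axis crossing is at x = -1.
Finally, fitting integer coefficients to these (and the overall shape) gives p.

x^2*y + y^2 - x - y - 1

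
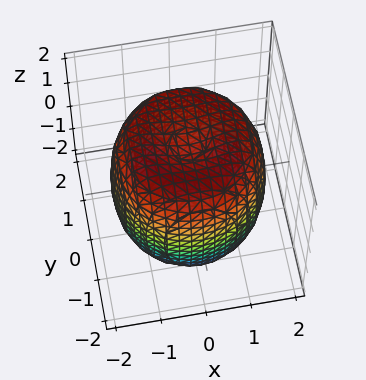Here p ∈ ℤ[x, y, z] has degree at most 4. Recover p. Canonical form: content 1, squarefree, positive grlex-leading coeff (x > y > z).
The degree is 4 — a generic line meets the surface in up to 4 points.
By symmetry, every cross-section ⟂ z is a circle, so x, y appear only via x² + y².
Against the integer gridlines: a circular section at z = -1 has radius between 1 and 2.
The integer polynomial consistent with all of this is the stated p.

x^4 + 2*x^2*y^2 + y^4 - 2*x^2 - 2*y^2 + z^2 - 2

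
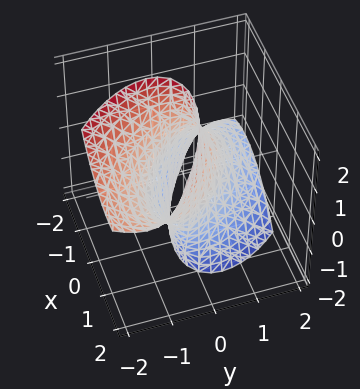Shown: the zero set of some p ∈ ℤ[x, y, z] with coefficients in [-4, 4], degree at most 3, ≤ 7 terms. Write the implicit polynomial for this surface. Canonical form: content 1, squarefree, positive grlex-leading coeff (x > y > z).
First, degree: no degree-1 surface has this shape, so deg p = 2.
Next, checking where it meets the axes: it misses every integer gridline on the z-axis; the x-axis gridline crossings are at x ∈ {-1, 1}.
Finally, matching integer coefficients to the picture gives p.

2*x^2 + 3*x*y + 3*y^2 + 3*y*z - 2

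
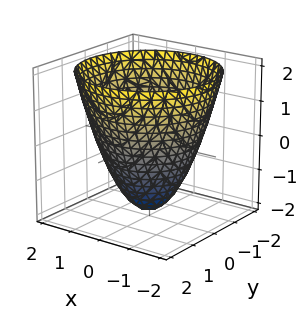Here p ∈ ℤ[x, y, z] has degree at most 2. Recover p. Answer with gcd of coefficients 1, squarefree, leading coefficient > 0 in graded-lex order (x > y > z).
x^2 + y^2 - z - 2

First, deg p = 2. No degree-1 surface has this shape.
Next, symmetry: the z-axis is an axis of rotation, so x and y enter only as x² + y².
Next, checking where it meets the axes: a circular section at z = 1 has radius between 1 and 2; it meets the z-axis at z = -2 (among the integer gridlines).
Finally, putting this together gives p.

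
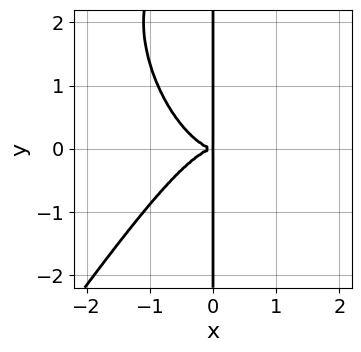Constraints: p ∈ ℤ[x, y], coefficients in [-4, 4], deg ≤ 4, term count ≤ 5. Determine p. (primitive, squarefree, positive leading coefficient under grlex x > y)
First, deg p = 4.
Then, from the axis intercepts and sections: the visible y-axis segment lies entirely on the curve.
Finally, putting this together gives p.

3*x^4 - x*y^3 + 3*x*y^2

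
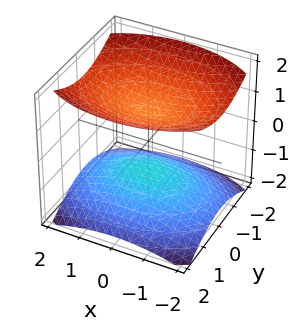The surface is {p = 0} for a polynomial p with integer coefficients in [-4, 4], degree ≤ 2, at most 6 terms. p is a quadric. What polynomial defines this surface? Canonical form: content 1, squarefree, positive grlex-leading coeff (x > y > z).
1. There are 2 components. Treating them together as one polynomial.
2. Degree: two sheets facing apart; a quadric, so deg p = 2.
3. Symmetries: mirror symmetry y ↦ −y ⇒ only even powers of y; it's symmetric under x → −x, forcing even powers of x; it's symmetric under z → −z, forcing even powers of z.
4. From the axis intercepts and sections: no y-intercept at any integer in the box; the surface avoids every integer x-axis point in the box.
5. Solving for integer coefficients yields p as stated. Check: (0, 0, 1) on the z-axis lies on the surface, and p(0, 0, 1) = 0. ✓

x^2 + 2*y^2 - 3*z^2 + 3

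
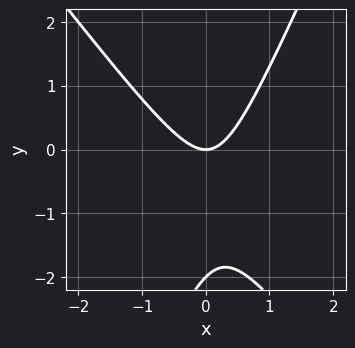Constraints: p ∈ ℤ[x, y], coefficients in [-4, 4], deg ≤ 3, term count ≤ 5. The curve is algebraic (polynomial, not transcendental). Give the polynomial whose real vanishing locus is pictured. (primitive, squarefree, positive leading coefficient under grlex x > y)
3*x^2 + x*y - y^2 - 2*y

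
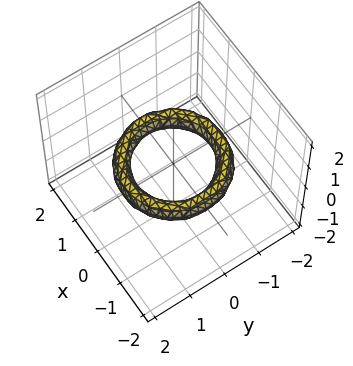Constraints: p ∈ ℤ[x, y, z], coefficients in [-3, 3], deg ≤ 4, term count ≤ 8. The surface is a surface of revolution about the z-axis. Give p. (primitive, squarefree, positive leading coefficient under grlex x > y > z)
x^4 + 2*x^2*y^2 + y^4 - 3*x^2 - 3*y^2 + 3*z^2 + 2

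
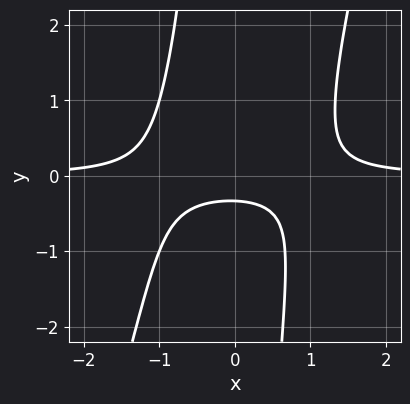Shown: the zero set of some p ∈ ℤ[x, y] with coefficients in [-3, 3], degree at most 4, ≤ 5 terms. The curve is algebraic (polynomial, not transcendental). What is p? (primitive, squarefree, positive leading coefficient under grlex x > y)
3*x^2*y - x*y^2 - 3*y - 1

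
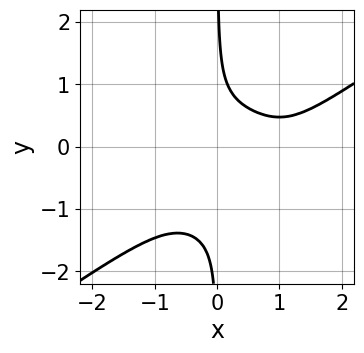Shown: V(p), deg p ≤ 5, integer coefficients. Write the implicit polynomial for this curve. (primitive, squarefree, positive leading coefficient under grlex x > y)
x^4 - 3*x*y^3 - x^3 - 3*x*y^2 + 1

(a) Degree: a generic line meets the curve in up to 4 points, so deg p = 4.
(b) Observable constraints: it misses every integer gridline on the y-axis; the curve avoids every integer x-axis point in the box.
(c) Together with the visible shape, these determine p as stated.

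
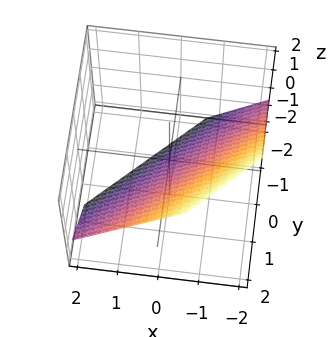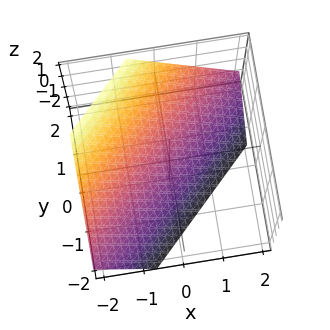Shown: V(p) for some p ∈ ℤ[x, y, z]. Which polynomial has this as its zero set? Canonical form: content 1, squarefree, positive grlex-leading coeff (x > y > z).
The degree is 1 — every cross-section is a straight line — this is a plane.
The integer polynomial consistent with all of this is the stated p.

3*x - 3*y + 3*z + 2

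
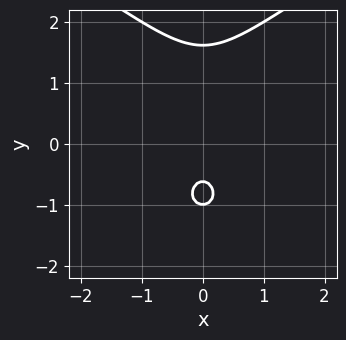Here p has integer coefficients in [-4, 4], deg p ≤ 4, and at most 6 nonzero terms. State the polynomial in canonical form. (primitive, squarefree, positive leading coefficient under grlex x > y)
y^3 - 3*x^2 - 2*y - 1

First, deg p = 3. The shape is more complex than any degree-2 curve.
Next, symmetries: mirror symmetry x ↦ −x ⇒ only even powers of x.
Then, against the integer gridlines: it misses every integer gridline on the x-axis; it crosses the y-axis at the gridline y = -1.
Finally, these observations pin down the coefficients.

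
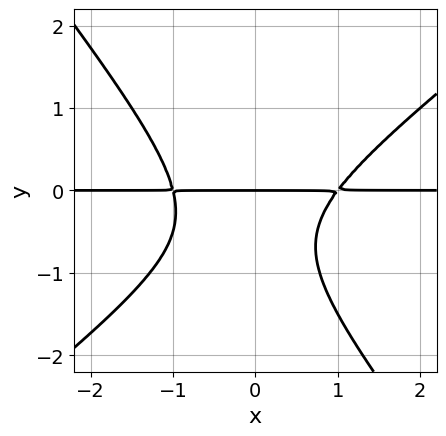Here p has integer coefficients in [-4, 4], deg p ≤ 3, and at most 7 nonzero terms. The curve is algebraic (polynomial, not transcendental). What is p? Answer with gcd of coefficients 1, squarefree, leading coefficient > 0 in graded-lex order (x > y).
2*x^2*y - x*y^2 - 2*y^3 - 2*y^2 - 2*y

(a) deg p = 3. A generic line meets the curve in up to 3 points.
(b) Observable constraints: one y-axis crossing is at y = 0; every point of the x-axis in the box is on the curve.
(c) Putting this together gives p.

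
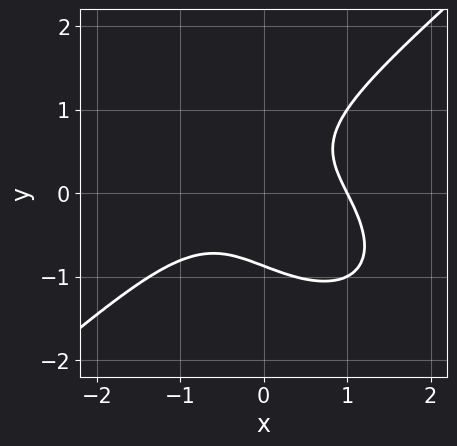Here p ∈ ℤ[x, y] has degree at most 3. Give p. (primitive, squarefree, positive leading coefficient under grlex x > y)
2*x^3 - 3*y^3 + 3*x*y - 2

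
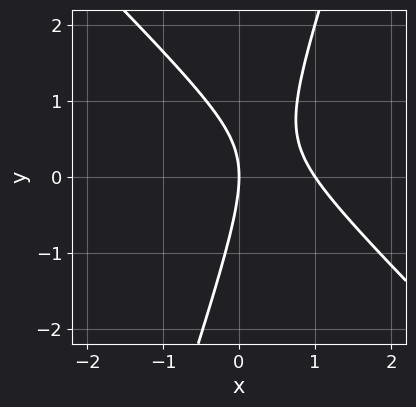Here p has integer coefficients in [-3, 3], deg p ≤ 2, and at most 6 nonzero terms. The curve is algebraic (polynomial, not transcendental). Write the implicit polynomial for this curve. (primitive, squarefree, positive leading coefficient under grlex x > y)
Degree: a generic line meets the curve in up to 2 points, so deg p = 2.
Observable constraints: the x-axis gridline crossings are at x ∈ {0, 1}; it crosses the y-axis at the gridline y = 0.
Solving for integer coefficients yields p as stated.

3*x^2 + 2*x*y - y^2 - 3*x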